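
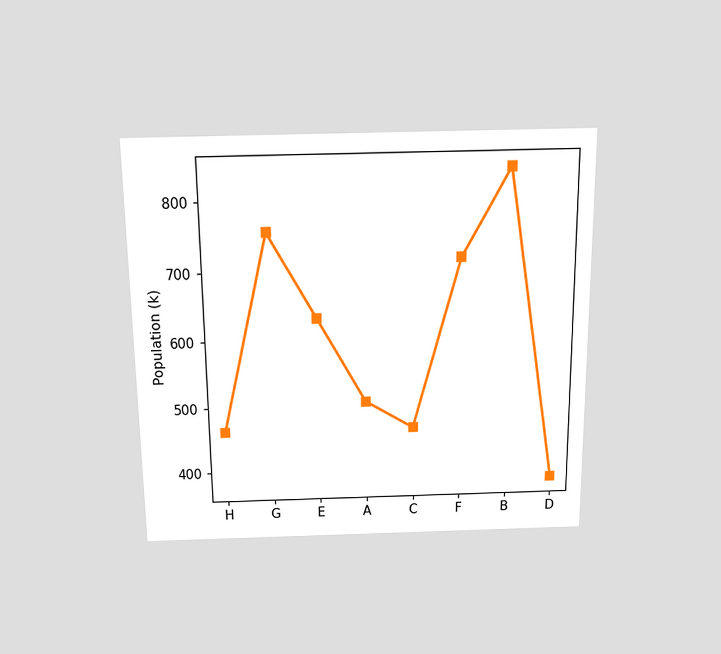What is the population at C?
The chart is viewed slightly from above. At C, the line is at 462k.

462k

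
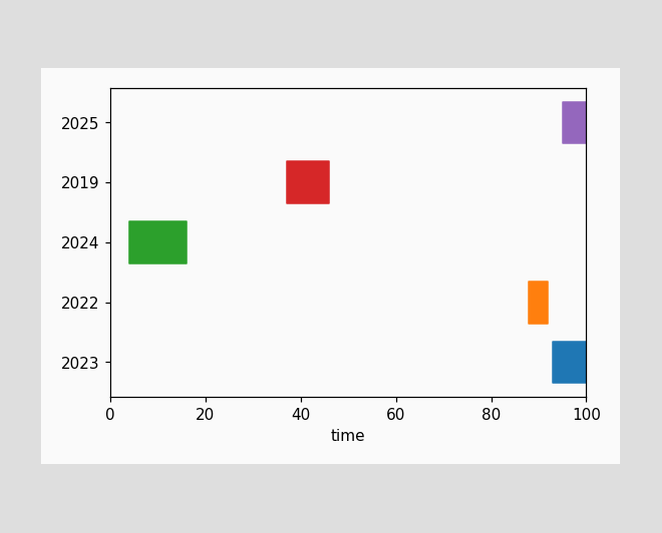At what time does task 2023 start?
93

The 2023 bar begins at t=93.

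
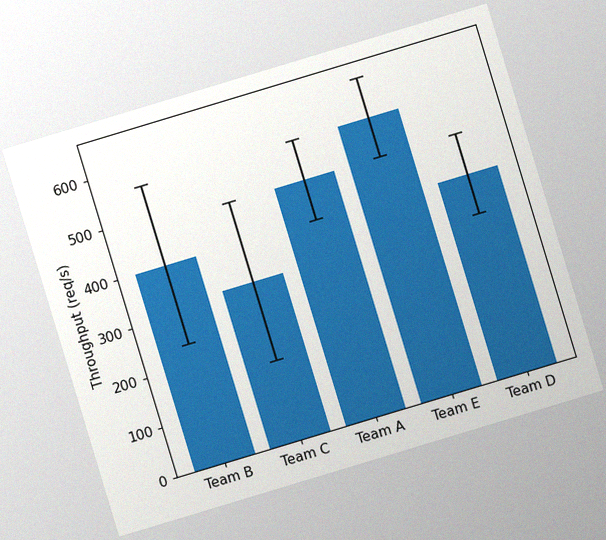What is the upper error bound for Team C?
480req/s

The chart is tilted about 17° counter-clockwise, with some photo noise. The Team C bar's upper whisker reaches 480req/s.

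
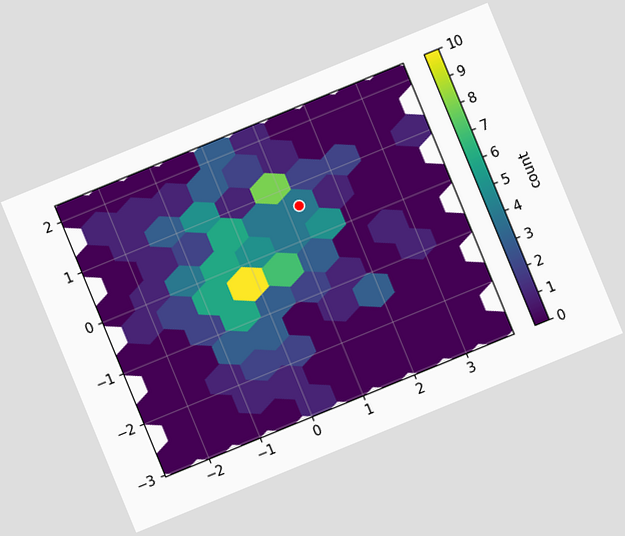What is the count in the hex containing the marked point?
The chart is tilted about 22° counter-clockwise. The marked hex reads 4 on the colorbar.

4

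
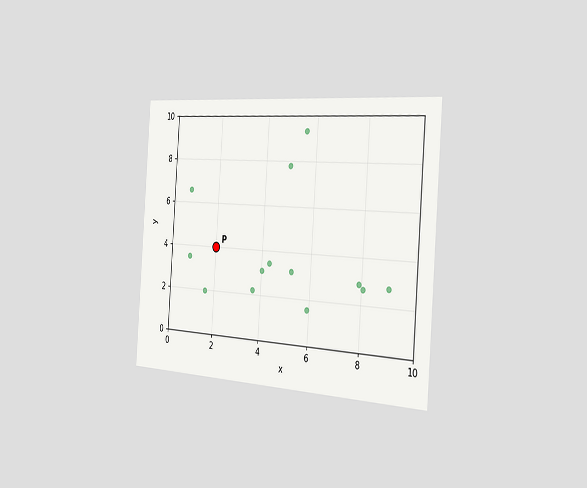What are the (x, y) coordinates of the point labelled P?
The chart is tilted about 4° clockwise and viewed slightly from the right. Following the gridlines from P to each axis, P sits at (2, 4).

(2, 4)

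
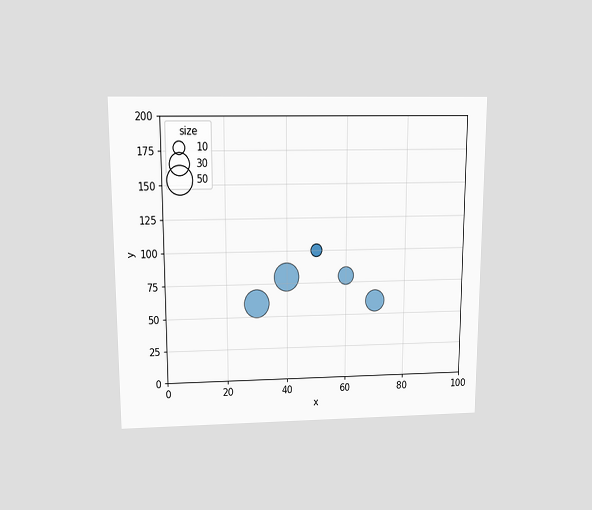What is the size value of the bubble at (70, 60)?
30

The chart is viewed slightly from above. Matching the bubble at (70, 60) against the size legend gives 30.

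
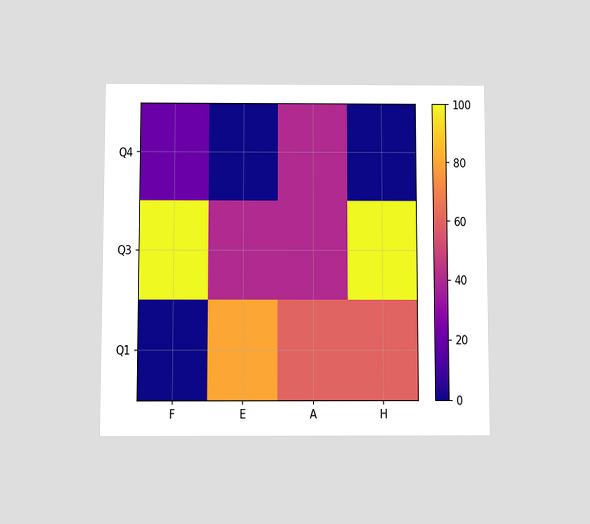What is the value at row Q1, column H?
The chart is viewed slightly from below. Matching cell (Q1, H) against the colorbar gives 60.

60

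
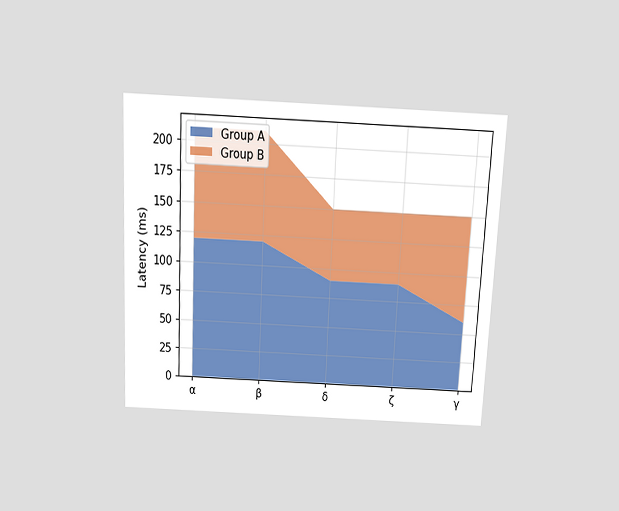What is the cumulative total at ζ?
150ms

The chart is tilted about 3° clockwise and viewed slightly from above. The stacked total at ζ reaches 150ms.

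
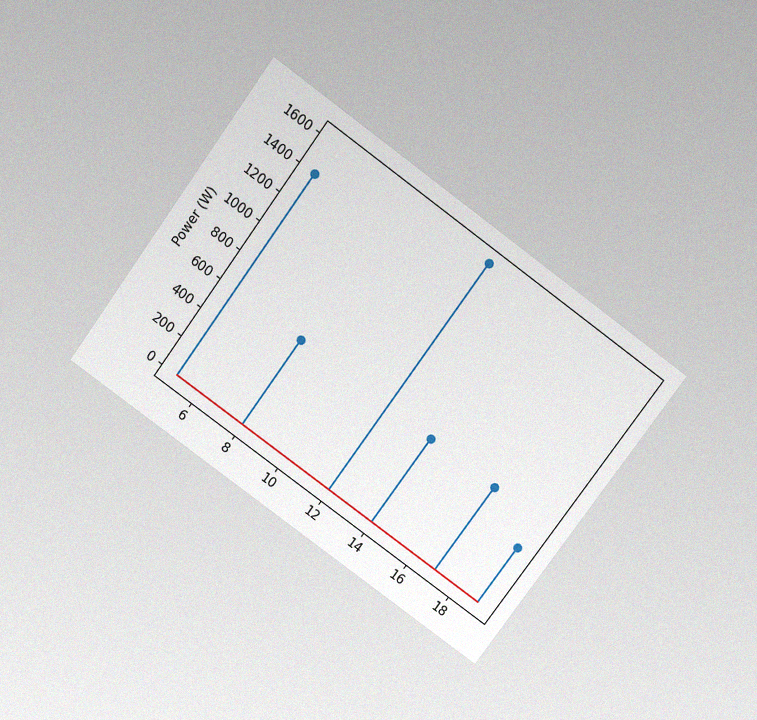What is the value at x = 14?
600W

The chart is tilted about 36° clockwise and viewed slightly from above, with some photo noise. The stem at x=14 reaches 600W.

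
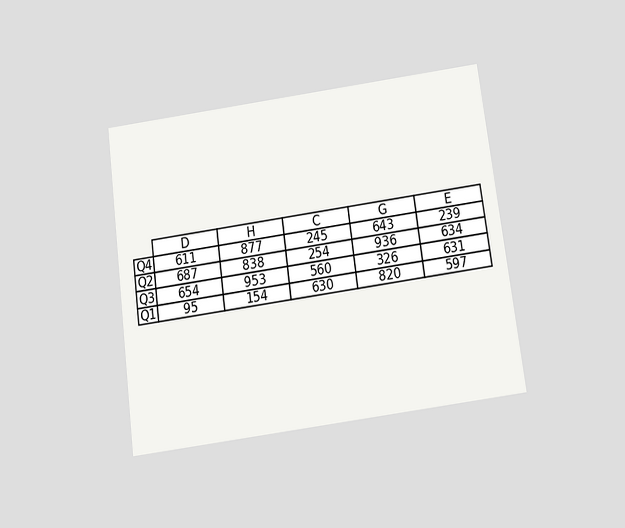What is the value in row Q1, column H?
The chart is tilted about 7° counter-clockwise and viewed slightly from below. The (Q1, H) cell reads 154.

154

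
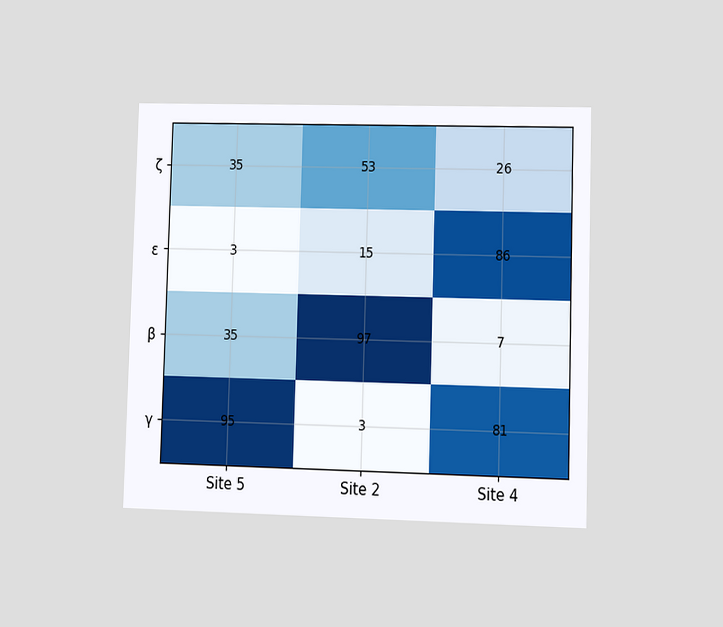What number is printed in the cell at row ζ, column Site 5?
35

The chart is viewed at a slight angle. The (ζ, Site 5) cell reads 35.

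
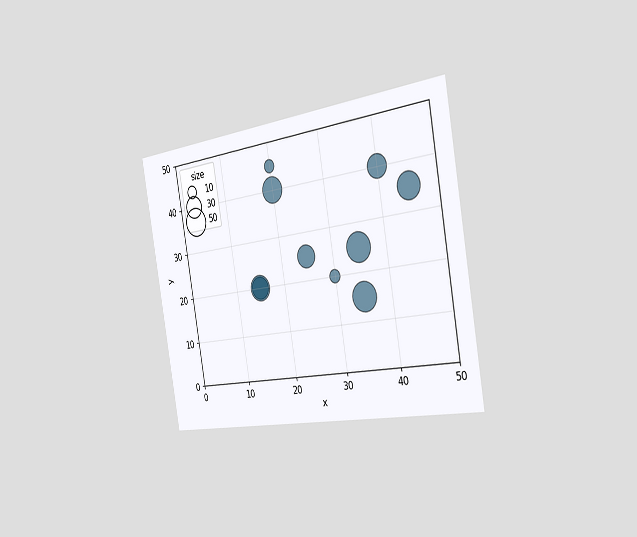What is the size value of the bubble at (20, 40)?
The chart is tilted about 10° counter-clockwise and viewed slightly from the right. Matching the bubble at (20, 40) against the size legend gives 40.

40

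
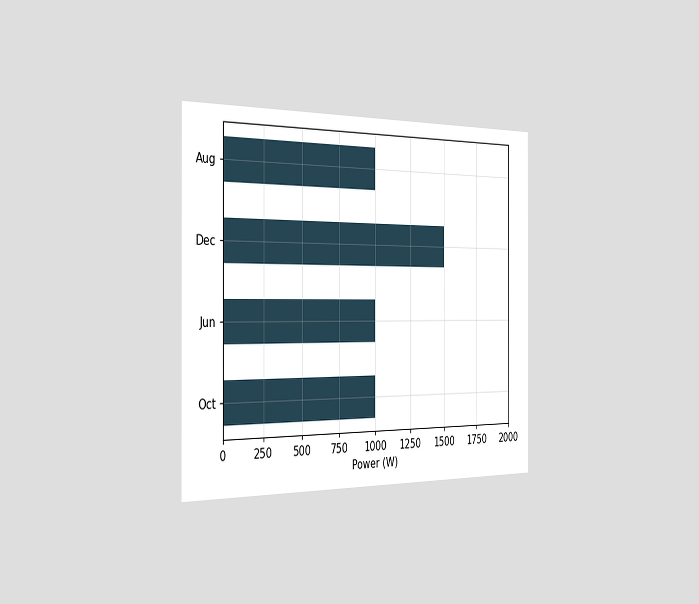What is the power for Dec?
The chart is viewed slightly from the left. Reading along the chart's x-axis, the Dec bar reaches 1500W.

1500W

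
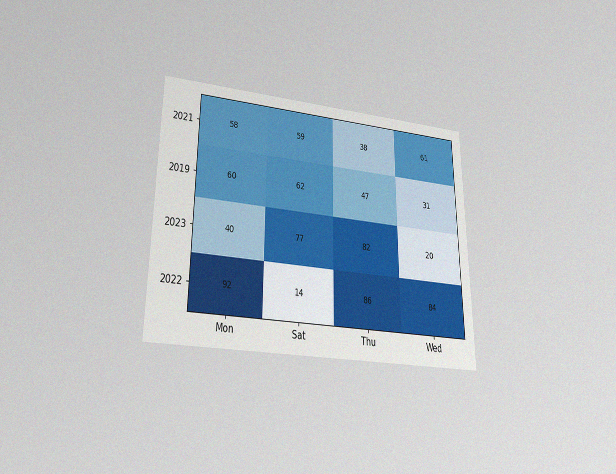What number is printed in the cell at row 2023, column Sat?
77

The chart is viewed slightly from below, with some photo noise. The (2023, Sat) cell reads 77.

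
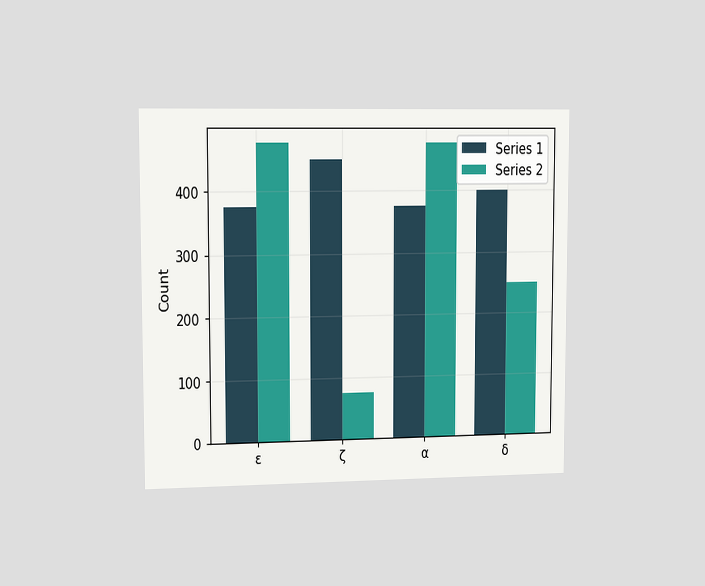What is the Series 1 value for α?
375

The chart is viewed slightly from the left. The Series 1 bar at α reaches 375 on the y-axis.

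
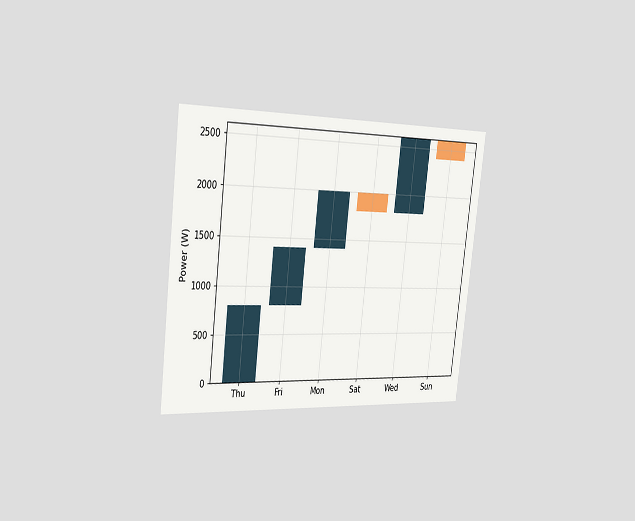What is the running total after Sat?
The chart is tilted about 7° clockwise and viewed slightly from the left. After Sat the running total reaches 1800W.

1800W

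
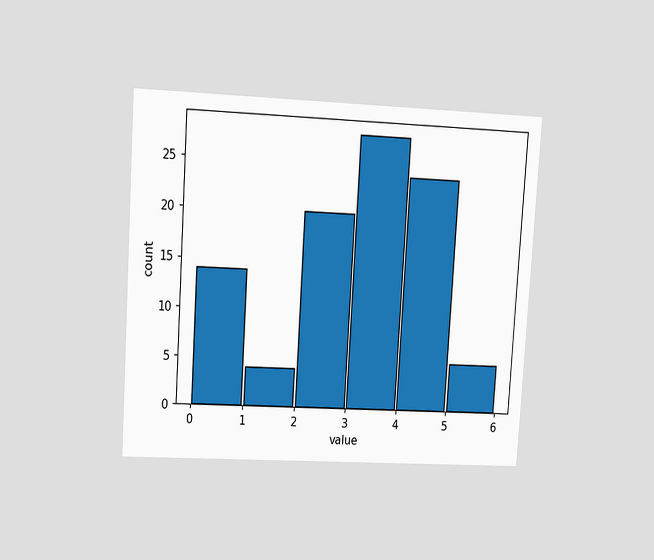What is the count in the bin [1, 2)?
The chart is tilted about 4° clockwise and viewed at a slight angle. The [1, 2) bin has height 4.

4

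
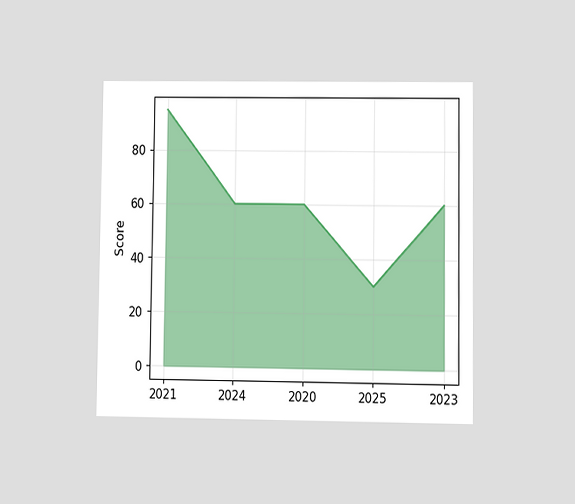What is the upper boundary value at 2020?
60

The chart is viewed at a slight angle. At 2020 the upper boundary is at 60.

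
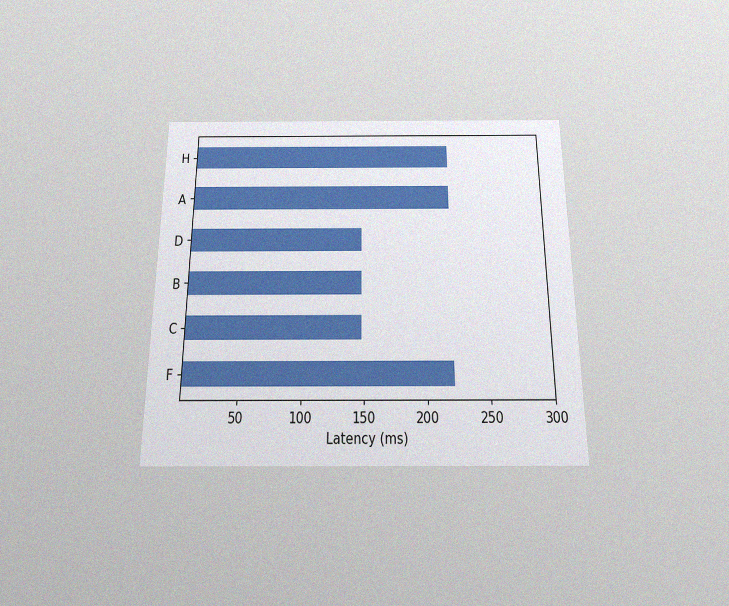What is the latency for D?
148ms

The chart is viewed slightly from below, with some photo noise. Reading along the chart's x-axis, the D bar reaches 148ms.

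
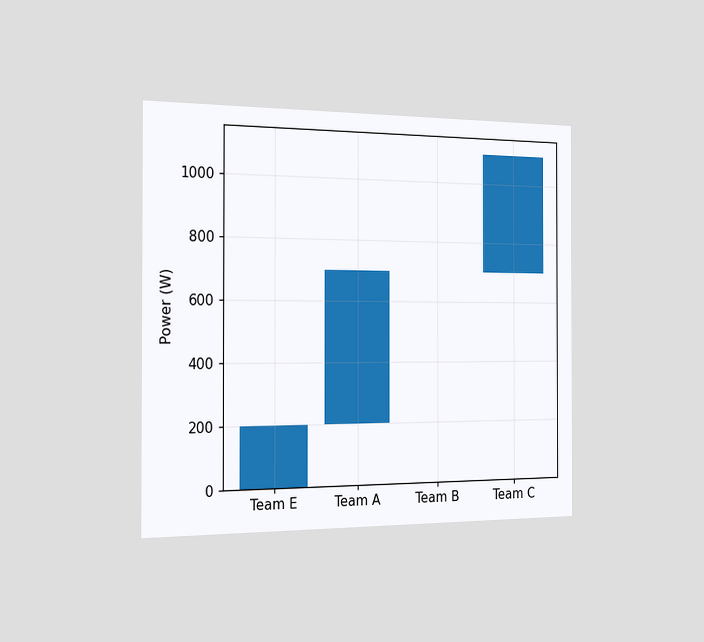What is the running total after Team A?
700W

The chart is viewed slightly from the left. After Team A the running total reaches 700W.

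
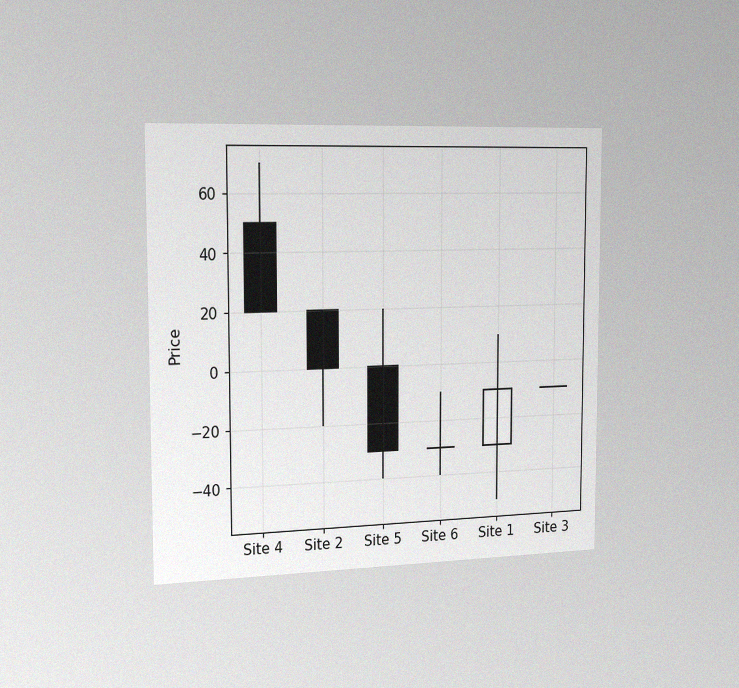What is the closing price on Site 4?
The chart is viewed slightly from the left, with some photo noise. The Site 4 candle closes at 20.

20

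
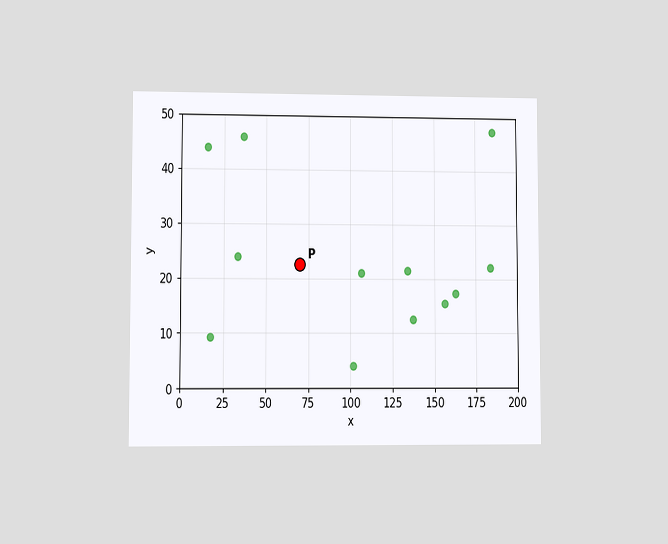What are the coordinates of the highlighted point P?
(70, 22.5)

The chart is viewed at a slight angle. Following the gridlines from P to each axis, P sits at (70, 22.5).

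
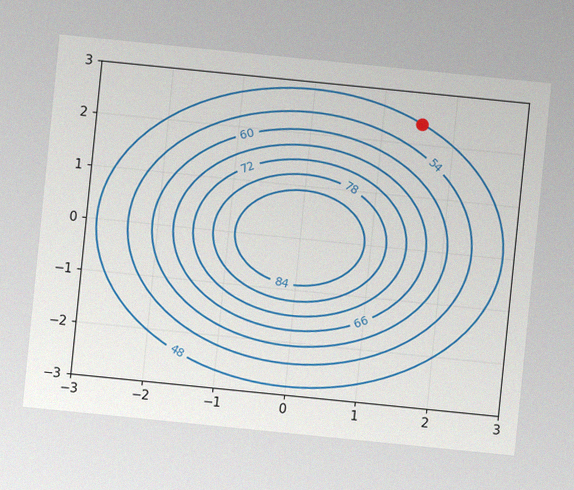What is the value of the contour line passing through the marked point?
48

The chart is tilted about 6° clockwise, with some photo noise. The marked point sits on the contour labelled 48.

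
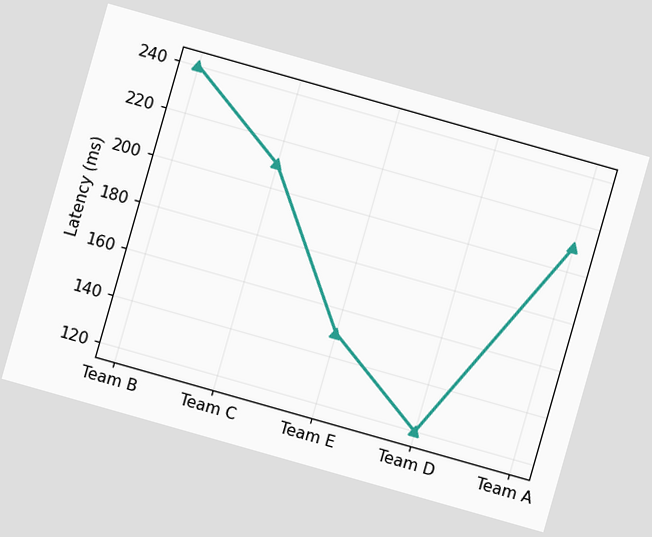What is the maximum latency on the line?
240ms

The chart is tilted about 16° clockwise. The highest point is at Team B, and reading across to the y-axis gives 240ms.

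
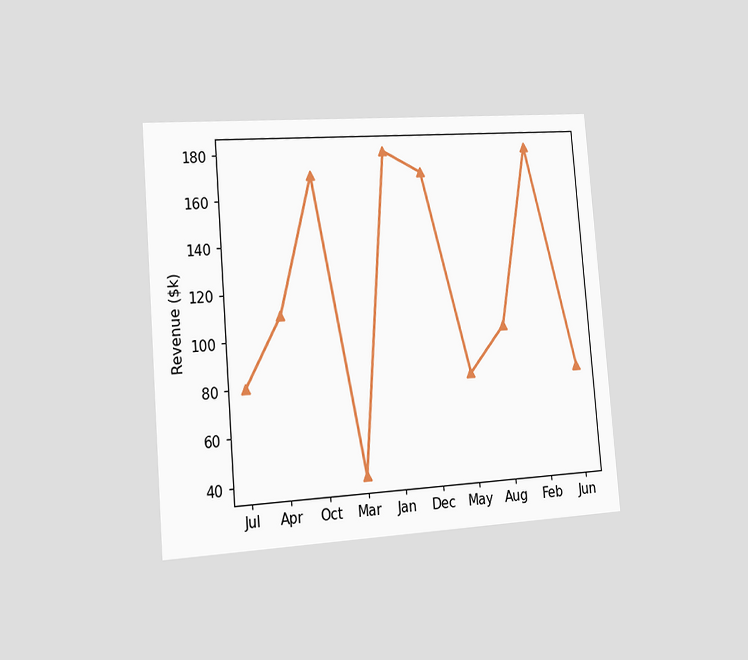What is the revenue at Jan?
$180k

The chart is tilted about 5° counter-clockwise and viewed slightly from the left. At Jan, the line is at $180k.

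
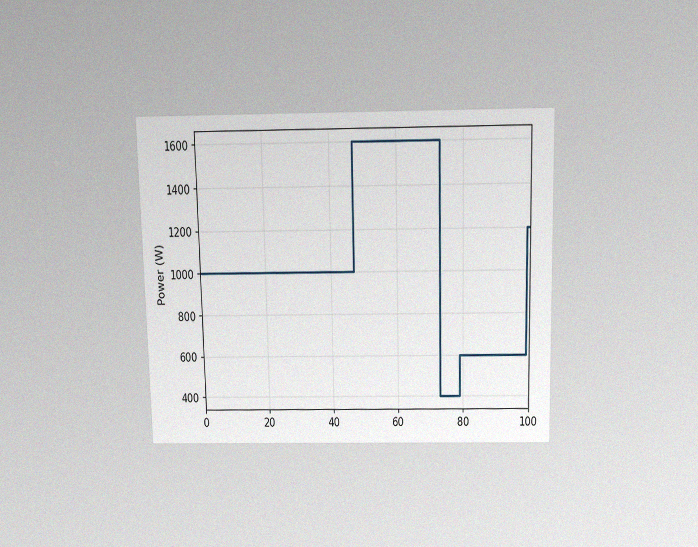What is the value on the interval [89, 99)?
The chart is viewed slightly from above, with some photo noise. On [89, 99) the step sits at 600W.

600W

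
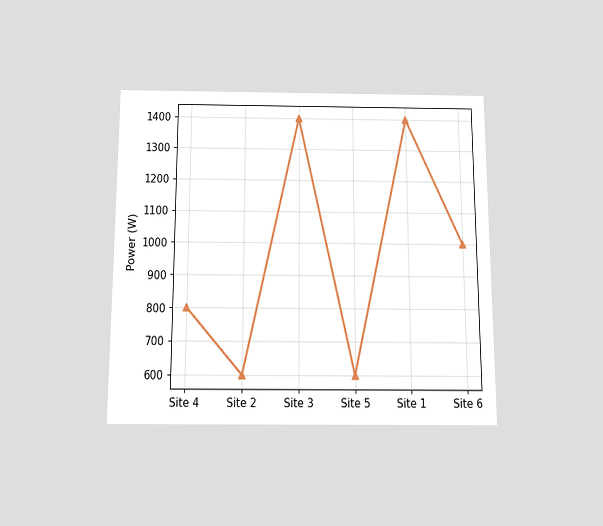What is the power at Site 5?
600W

The chart is viewed slightly from below. At Site 5, the line is at 600W.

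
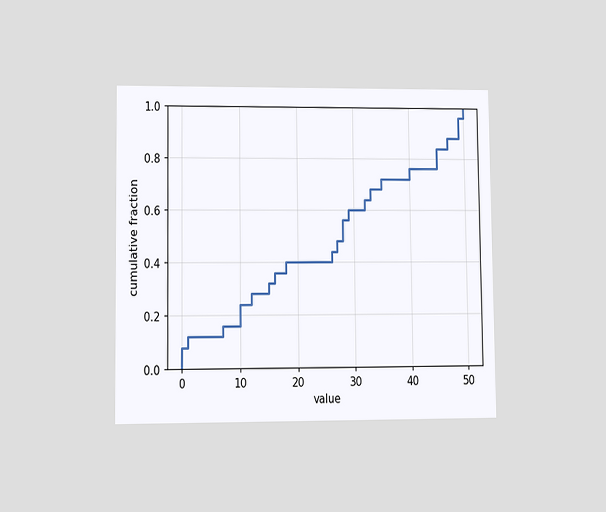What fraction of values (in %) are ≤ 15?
The chart is viewed at a slight angle. At x=15 the ECDF step is at 32%.

32%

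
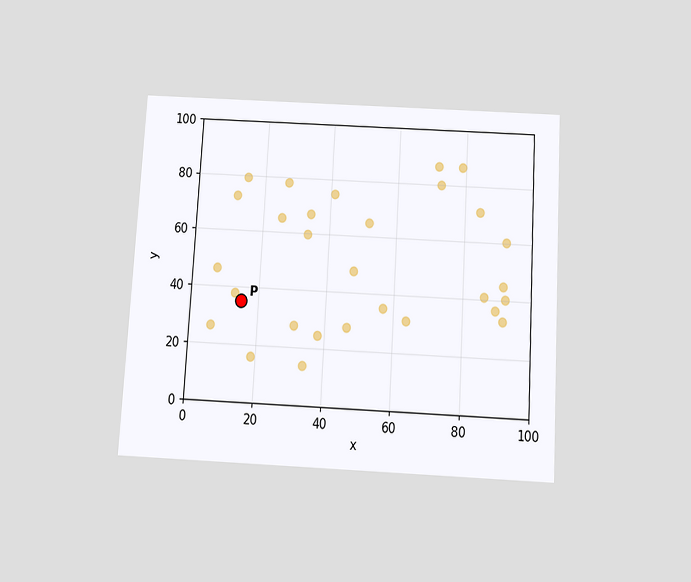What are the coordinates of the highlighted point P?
(15, 35)

The chart is tilted about 3° clockwise and viewed slightly from below. Following the gridlines from P to each axis, P sits at (15, 35).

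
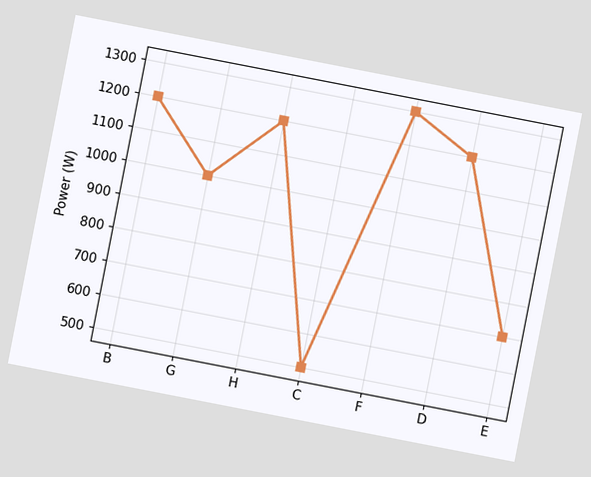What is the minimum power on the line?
500W

The chart is tilted about 11° clockwise. The lowest point is at C, and reading across to the y-axis gives 500W.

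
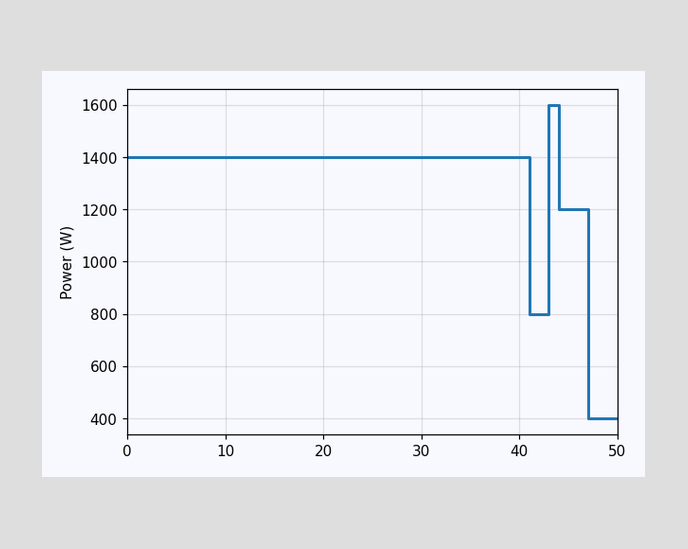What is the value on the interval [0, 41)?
On [0, 41) the step sits at 1400W.

1400W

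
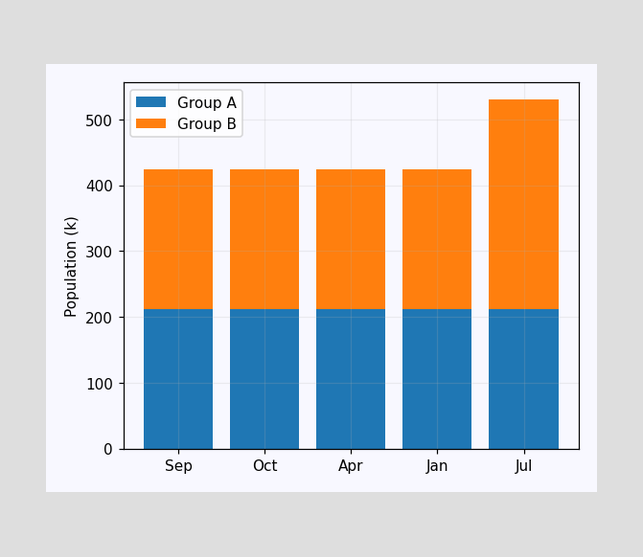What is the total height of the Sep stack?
424k

The Sep stack's top reaches 424k on the y-axis.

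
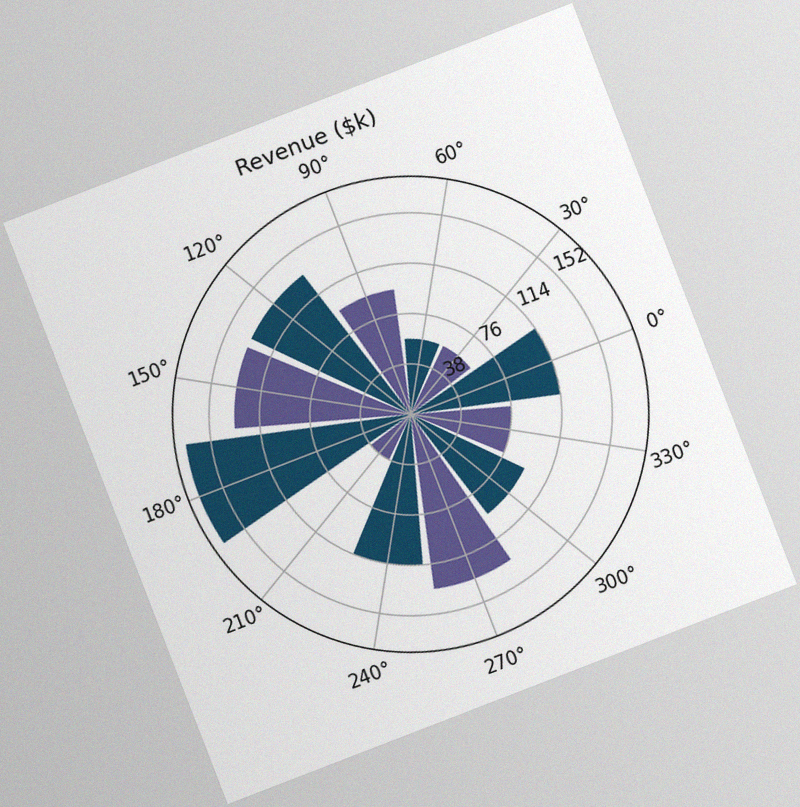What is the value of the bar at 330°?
The chart is tilted about 21° counter-clockwise, with some photo noise. The bar at 330° reaches $76k on the radial axis.

$76k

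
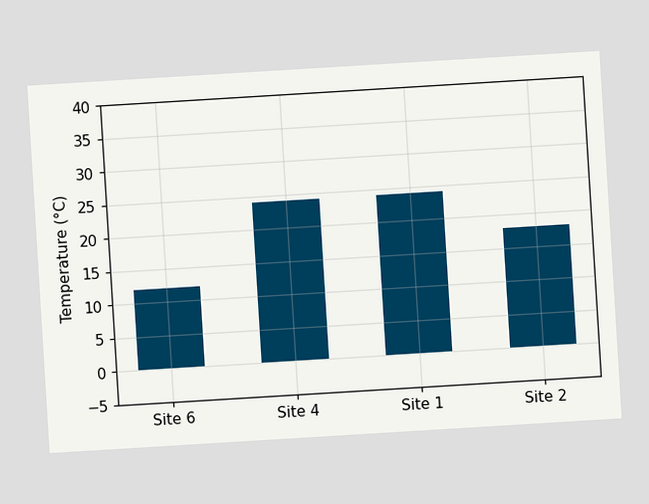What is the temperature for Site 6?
12°C

The chart is tilted about 3° counter-clockwise. Reading along the chart's y-axis, the Site 6 bar reaches 12°C.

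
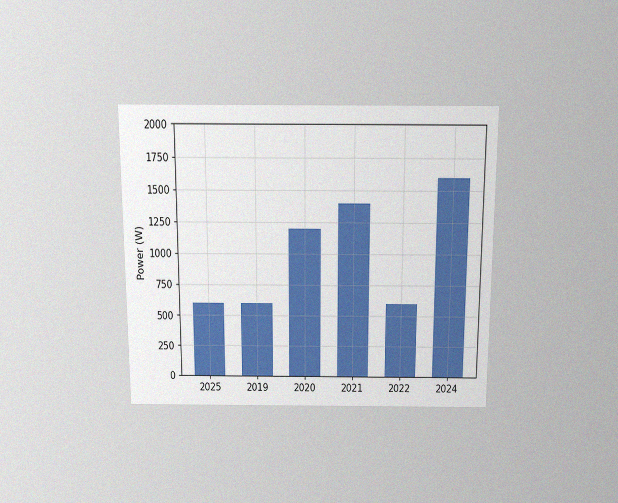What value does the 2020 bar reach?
1200W

The chart is viewed slightly from above, with some photo noise. Reading along the chart's y-axis, the 2020 bar reaches 1200W.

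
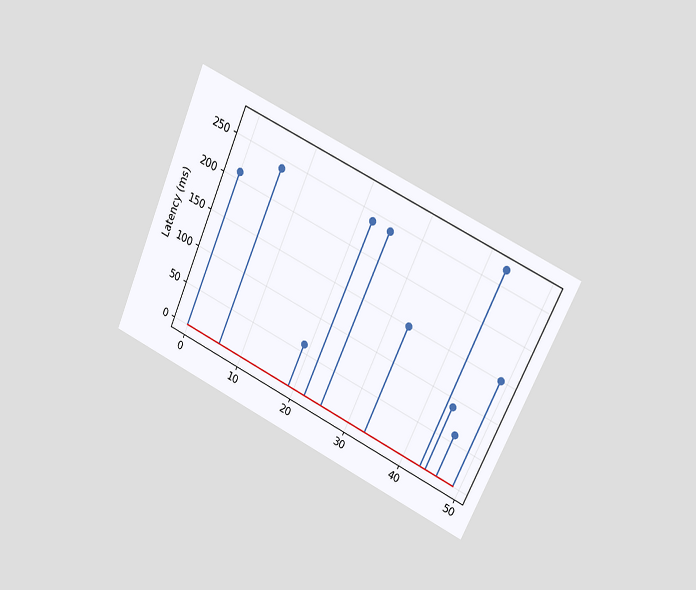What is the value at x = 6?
240ms

The chart is tilted about 24° clockwise and viewed at a slight angle. The stem at x=6 reaches 240ms.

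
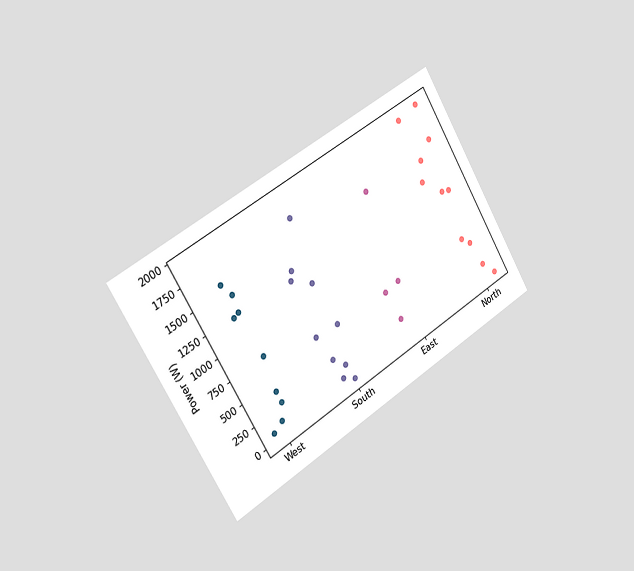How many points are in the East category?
4

The chart is tilted about 31° counter-clockwise and viewed slightly from the left. Counting the markers in the East column gives 4.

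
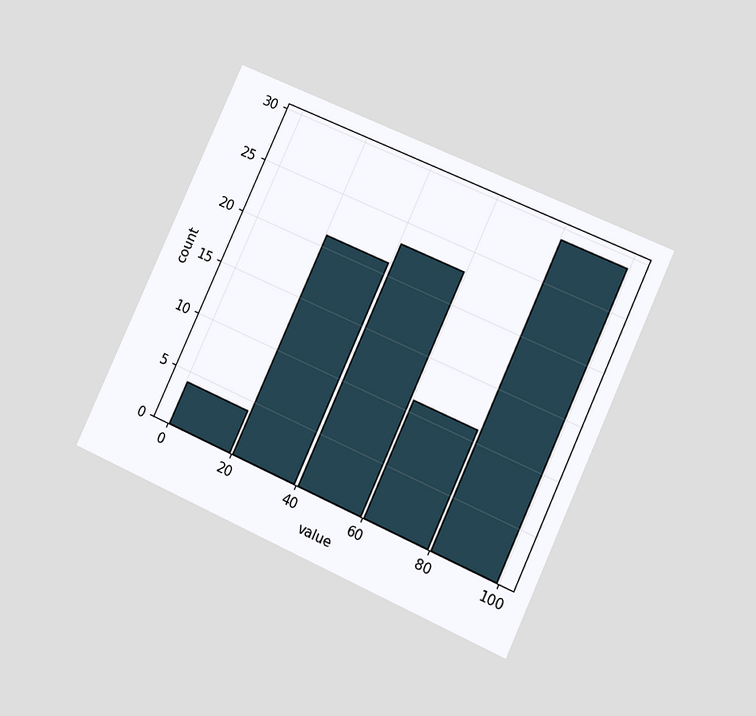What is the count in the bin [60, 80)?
11

The chart is tilted about 24° clockwise and viewed at a slight angle. The [60, 80) bin has height 11.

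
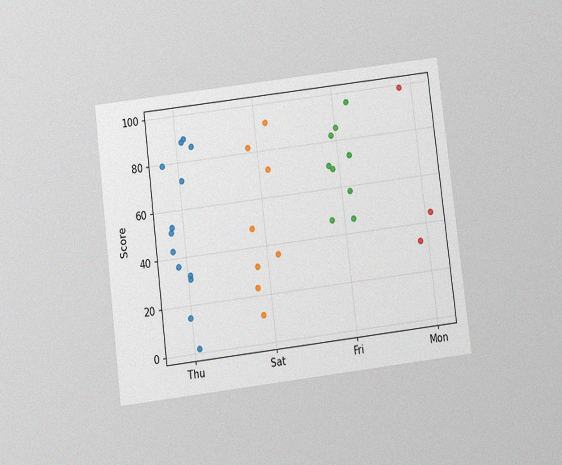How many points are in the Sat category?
The chart is tilted about 7° counter-clockwise and viewed slightly from below, with some photo noise. Counting the markers in the Sat column gives 8.

8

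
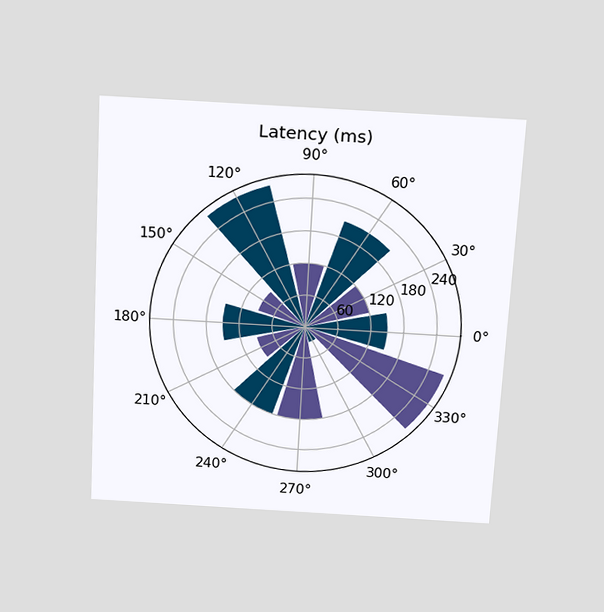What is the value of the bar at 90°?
120ms

The chart is tilted about 3° clockwise and viewed slightly from above. The bar at 90° reaches 120ms on the radial axis.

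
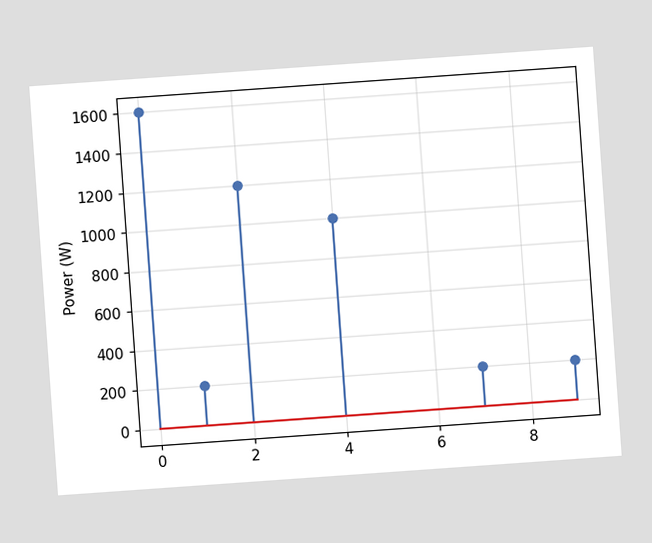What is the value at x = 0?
1600W

The chart is tilted about 4° counter-clockwise. The stem at x=0 reaches 1600W.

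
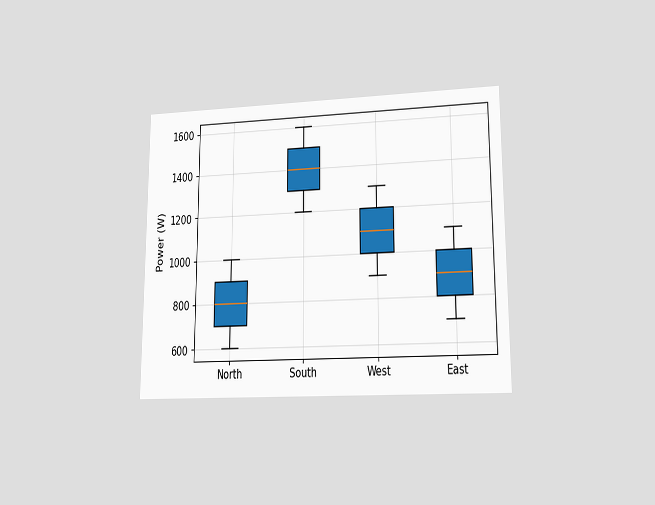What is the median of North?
The chart is viewed at a slight angle. The median line in the North box sits at 800W.

800W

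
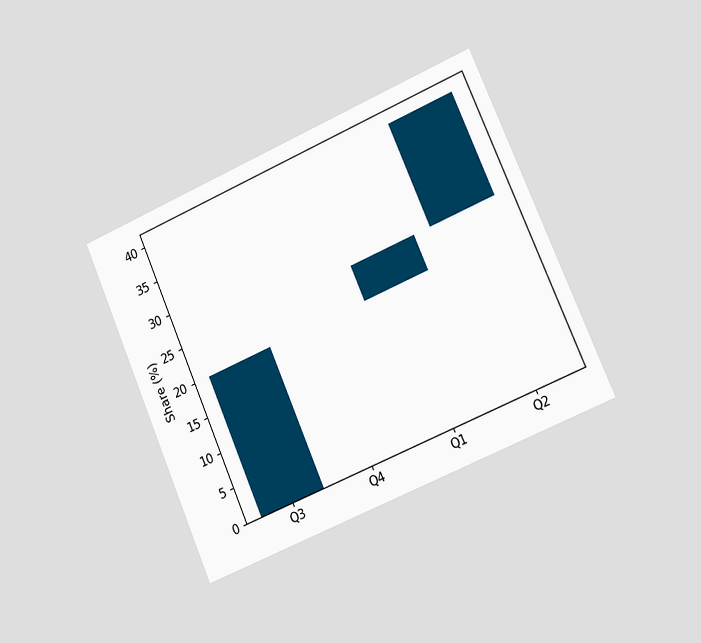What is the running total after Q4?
The chart is tilted about 23° counter-clockwise and viewed slightly from the right. After Q4 the running total reaches 20%.

20%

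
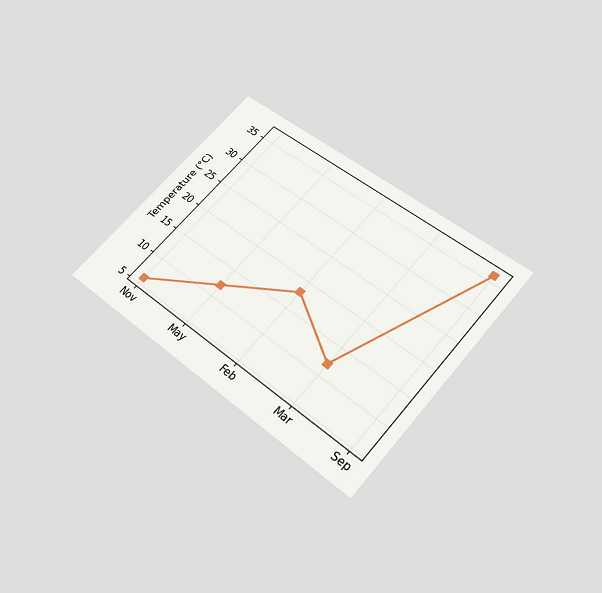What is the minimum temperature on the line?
6°C

The chart is tilted about 41° clockwise and viewed slightly from below. The lowest point is at Nov, and reading across to the y-axis gives 6°C.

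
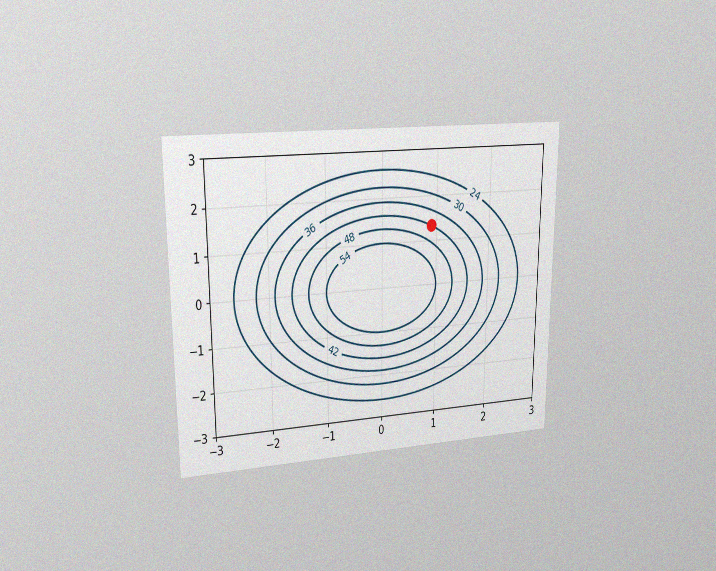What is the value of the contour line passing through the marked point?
The chart is viewed at a slight angle, with some photo noise. The marked point sits on the contour labelled 42.

42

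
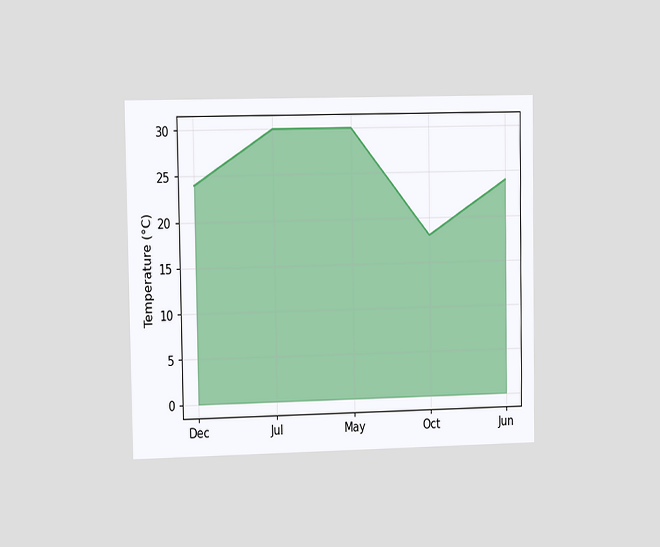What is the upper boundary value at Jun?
24°C

The chart is viewed slightly from the left. At Jun the upper boundary is at 24°C.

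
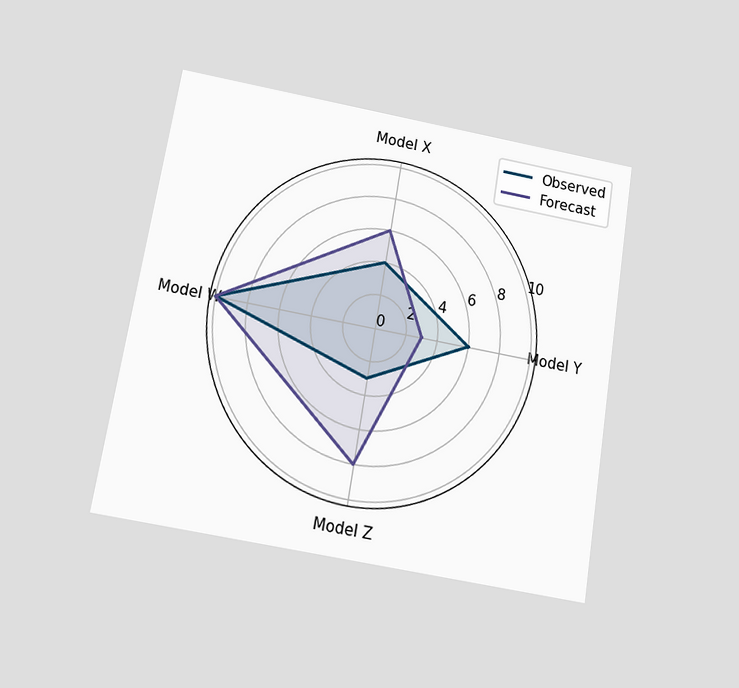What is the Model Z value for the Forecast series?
The chart is tilted about 9° clockwise and viewed slightly from below. On the Model Z axis, Forecast reaches 8.

8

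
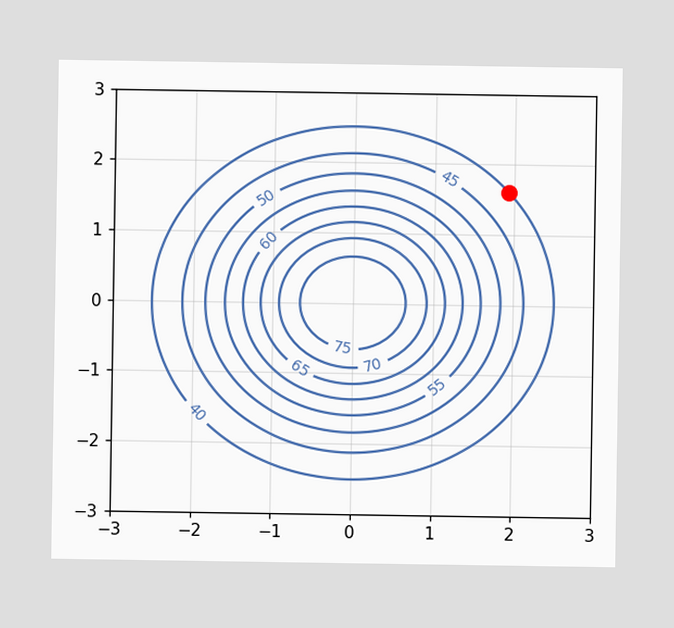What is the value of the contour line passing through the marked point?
The marked point sits on the contour labelled 40.

40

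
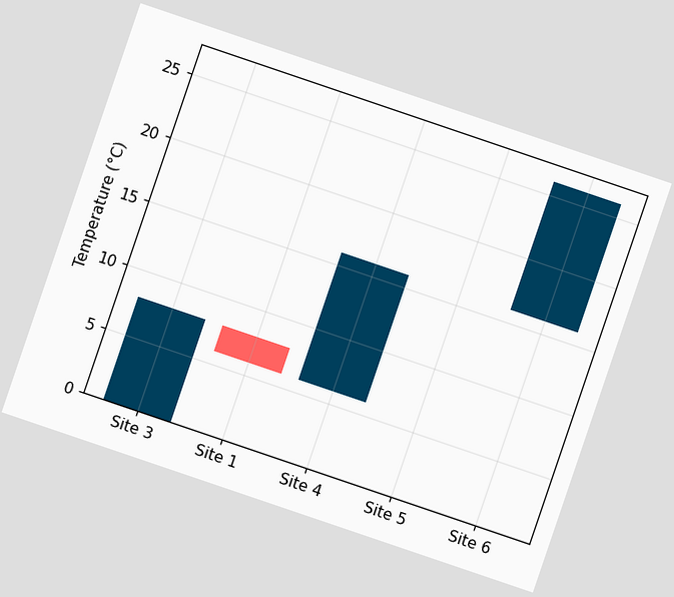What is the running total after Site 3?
The chart is tilted about 19° clockwise. After Site 3 the running total reaches 8°C.

8°C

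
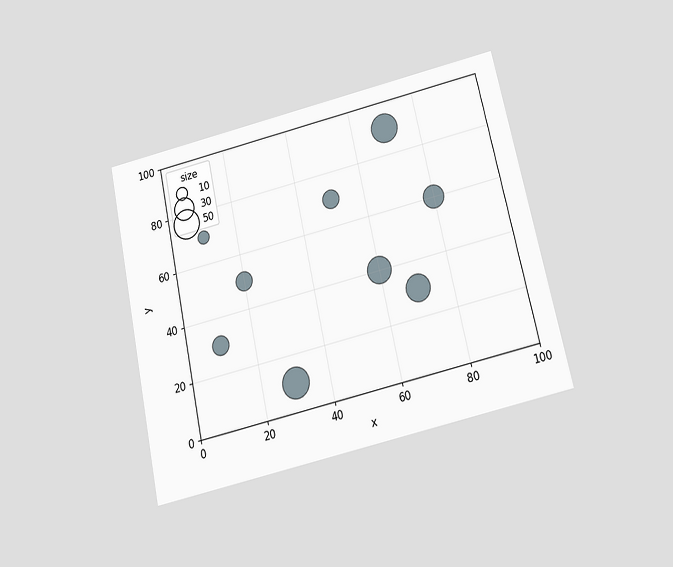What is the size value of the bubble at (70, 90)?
The chart is tilted about 12° counter-clockwise and viewed slightly from below. Matching the bubble at (70, 90) against the size legend gives 50.

50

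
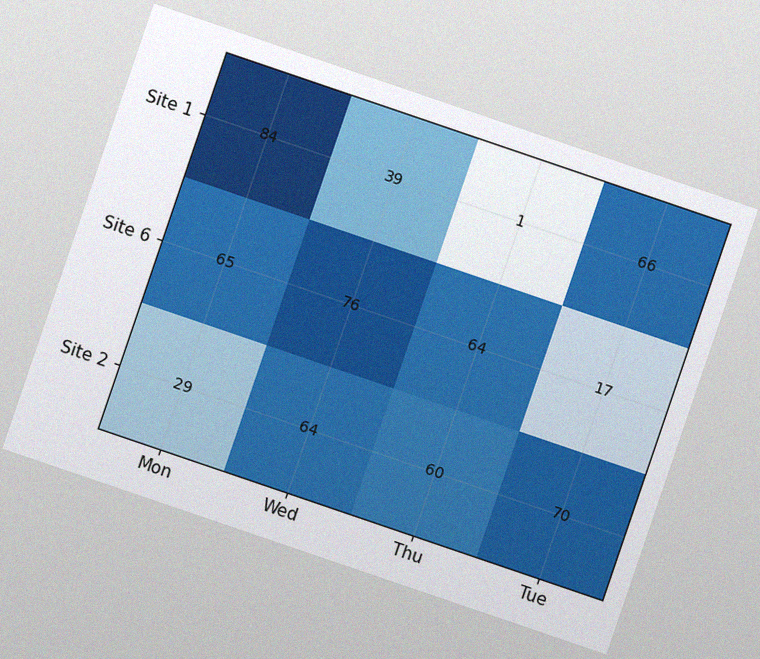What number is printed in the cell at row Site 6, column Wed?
The chart is tilted about 19° clockwise, with some photo noise. The (Site 6, Wed) cell reads 76.

76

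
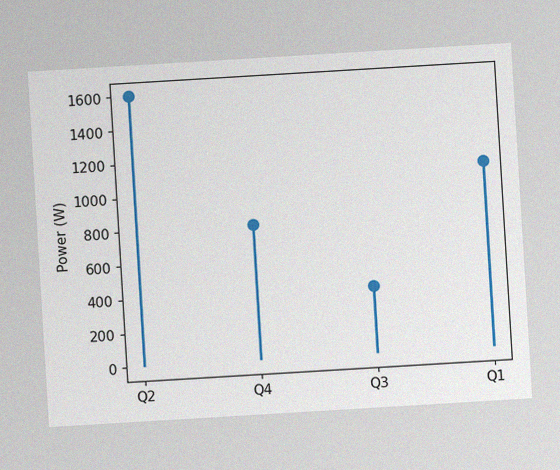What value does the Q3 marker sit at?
400W

The chart is tilted about 3° counter-clockwise, with some photo noise. The Q3 marker sits at 400W.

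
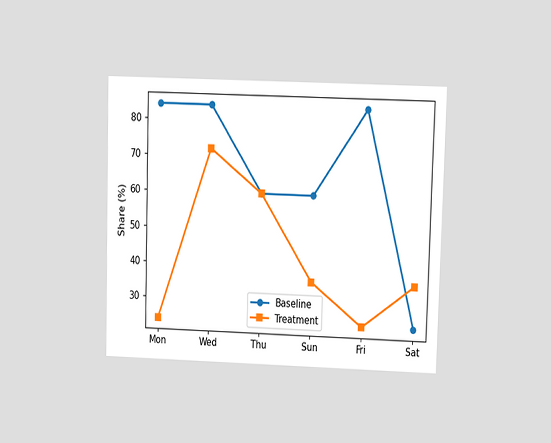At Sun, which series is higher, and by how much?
The chart is viewed at a slight angle. At Sun, Baseline sits above the other line by 24%.

Baseline, by 24%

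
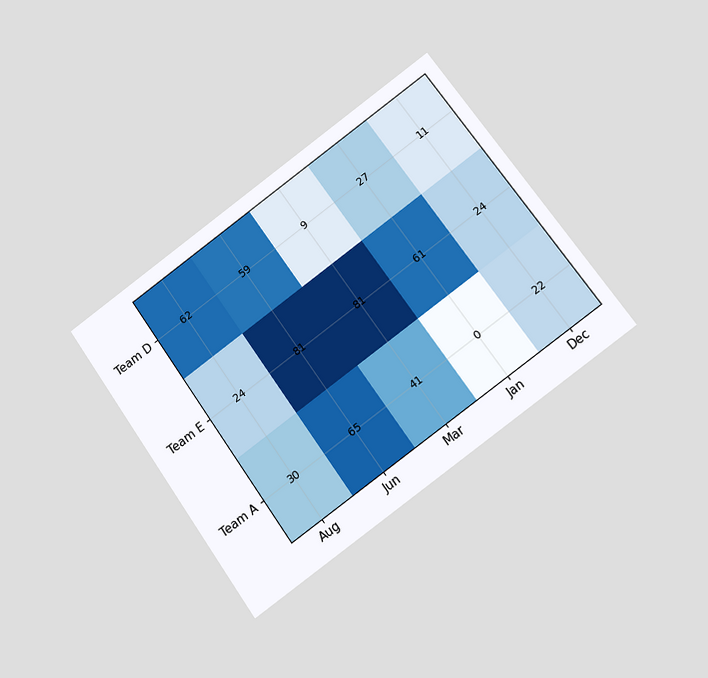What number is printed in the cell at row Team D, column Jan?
27

The chart is tilted about 36° counter-clockwise and viewed at a slight angle. The (Team D, Jan) cell reads 27.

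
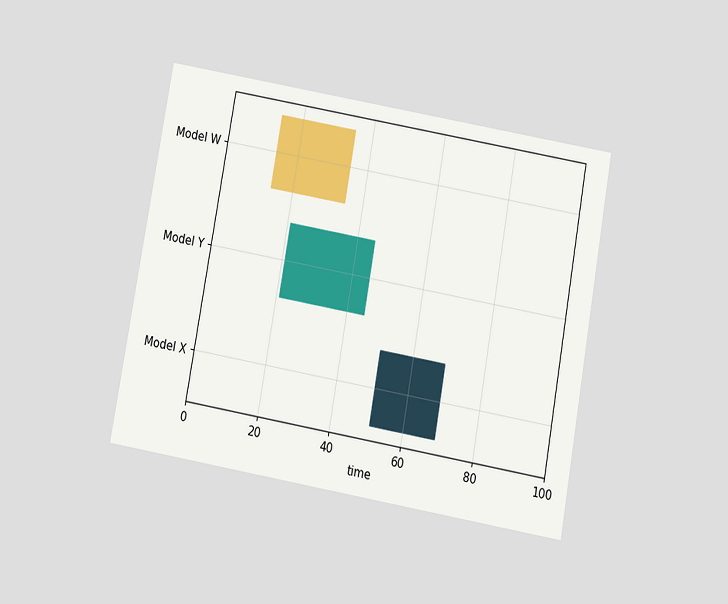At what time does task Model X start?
The chart is tilted about 10° clockwise and viewed slightly from below. The Model X bar begins at t=51.

51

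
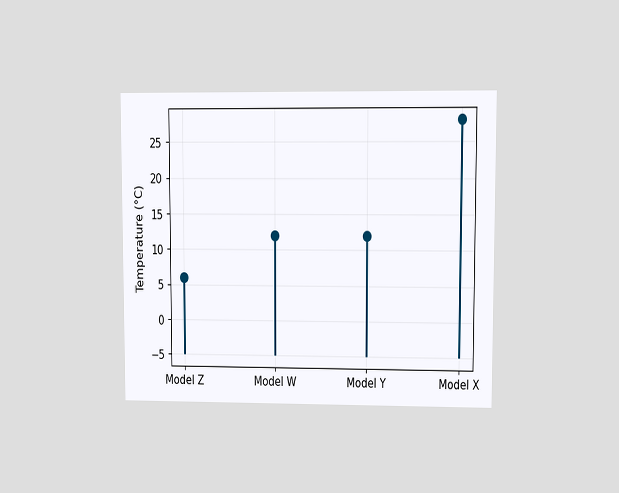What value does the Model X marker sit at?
28°C

The chart is viewed at a slight angle. The Model X marker sits at 28°C.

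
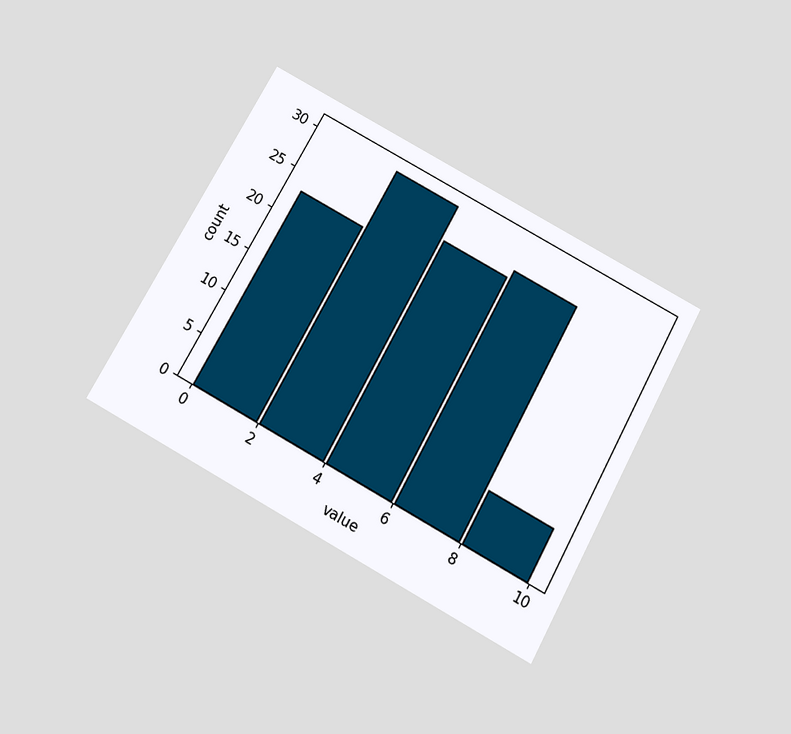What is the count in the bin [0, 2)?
The chart is tilted about 29° clockwise and viewed slightly from below. The [0, 2) bin has height 23.

23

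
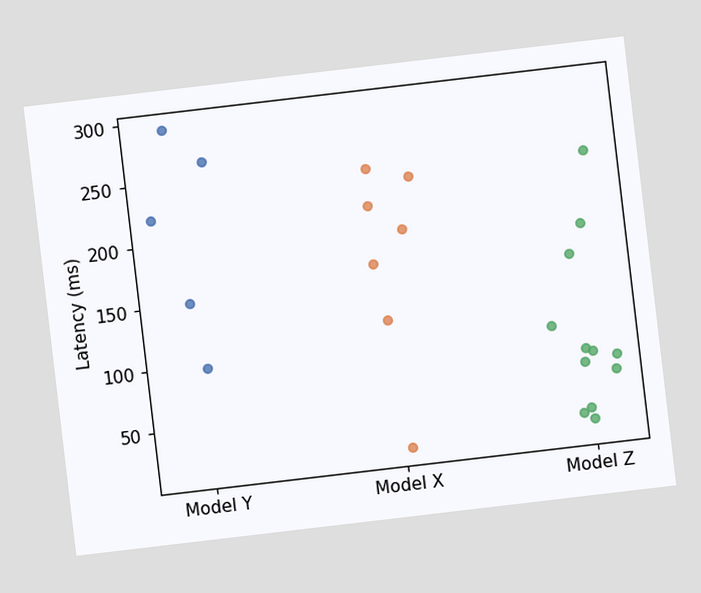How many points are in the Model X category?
7

The chart is tilted about 7° counter-clockwise. Counting the markers in the Model X column gives 7.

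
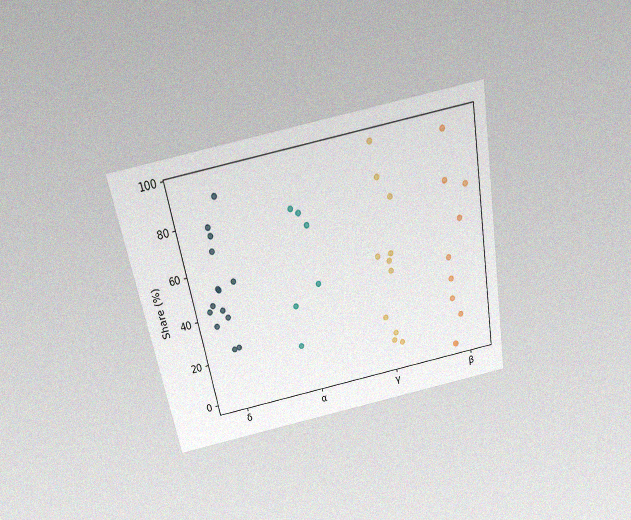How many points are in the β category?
The chart is tilted about 11° counter-clockwise and viewed slightly from above, with some photo noise. Counting the markers in the β column gives 10.

10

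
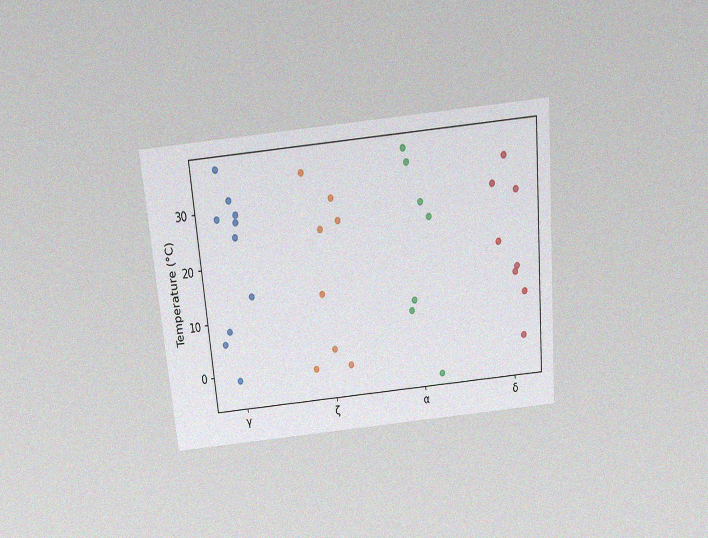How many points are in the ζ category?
8

The chart is tilted about 5° counter-clockwise and viewed slightly from above, with some photo noise. Counting the markers in the ζ column gives 8.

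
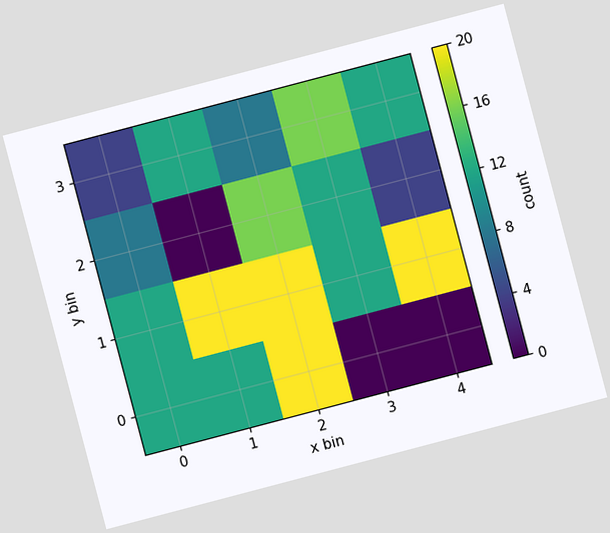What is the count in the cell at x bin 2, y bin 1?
20

The chart is tilted about 15° counter-clockwise. Matching the cell (2, 1) against the colorbar gives 20.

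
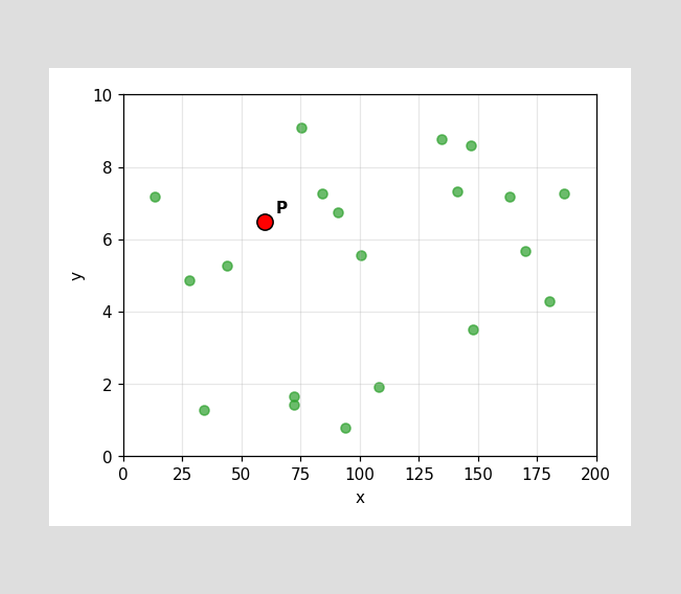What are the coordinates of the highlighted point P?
Following the gridlines from P to each axis, P sits at (60, 6.5).

(60, 6.5)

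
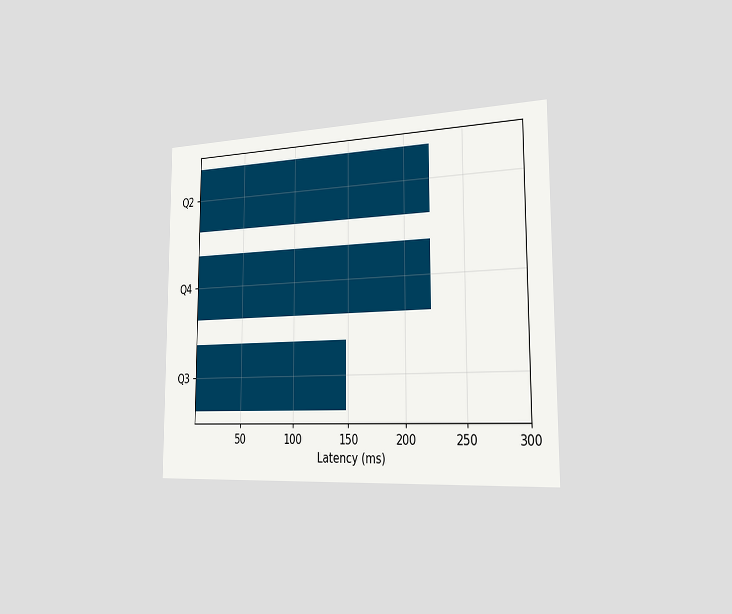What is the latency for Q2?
222ms

The chart is viewed slightly from the right. Reading along the chart's x-axis, the Q2 bar reaches 222ms.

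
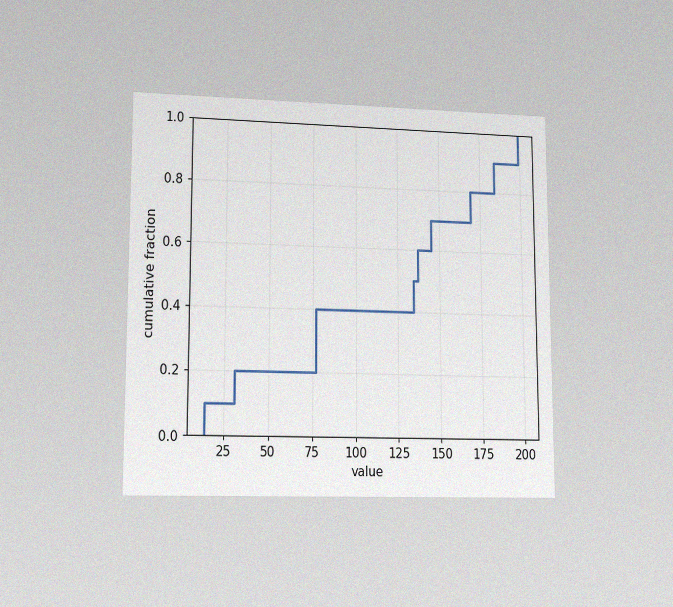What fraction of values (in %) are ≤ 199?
The chart is viewed at a slight angle, with some photo noise. At x=199 the ECDF step is at 100%.

100%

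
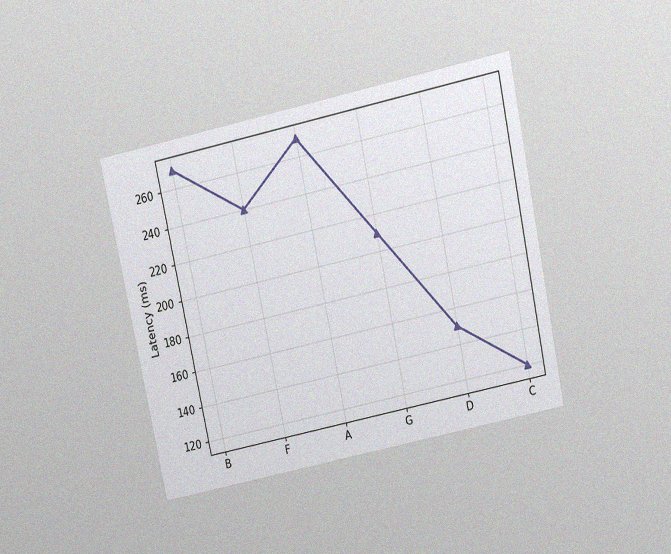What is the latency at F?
The chart is tilted about 12° counter-clockwise and viewed slightly from above, with some photo noise. At F, the line is at 240ms.

240ms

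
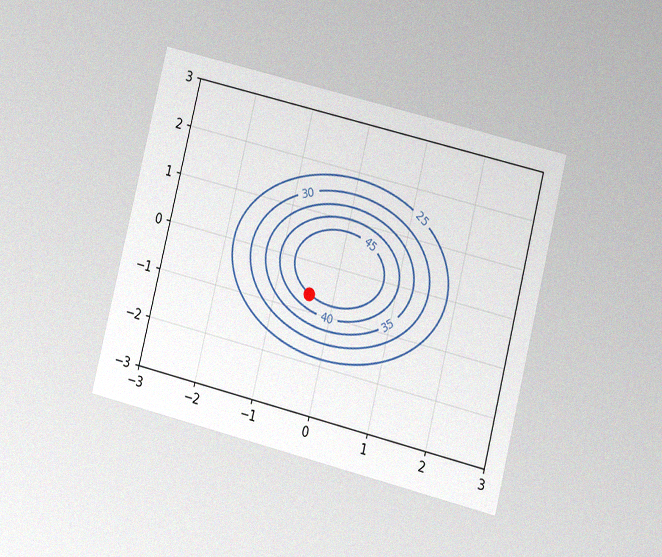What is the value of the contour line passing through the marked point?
45

The chart is tilted about 14° clockwise and viewed at a slight angle, with some photo noise. The marked point sits on the contour labelled 45.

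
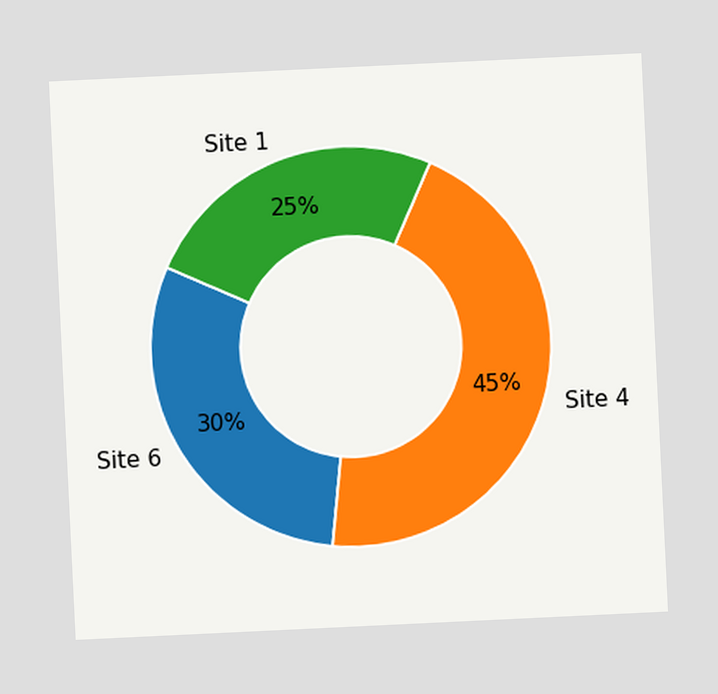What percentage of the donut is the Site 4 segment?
45%

The chart is tilted about 3° counter-clockwise. The Site 4 segment takes up 45% of the ring.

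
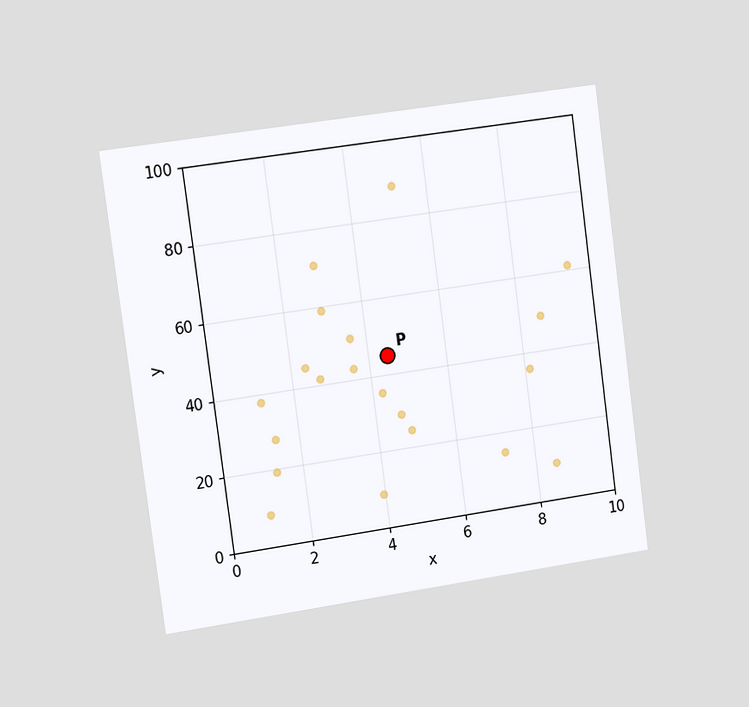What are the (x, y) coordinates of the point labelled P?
(4.5, 45)

The chart is tilted about 8° counter-clockwise and viewed slightly from the left. Following the gridlines from P to each axis, P sits at (4.5, 45).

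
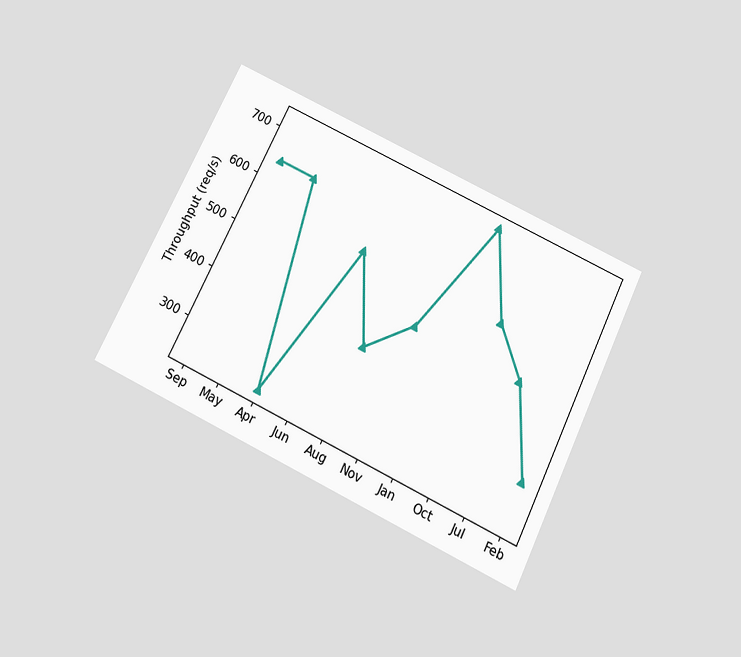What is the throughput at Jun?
560req/s

The chart is tilted about 26° clockwise and viewed slightly from below. At Jun, the line is at 560req/s.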